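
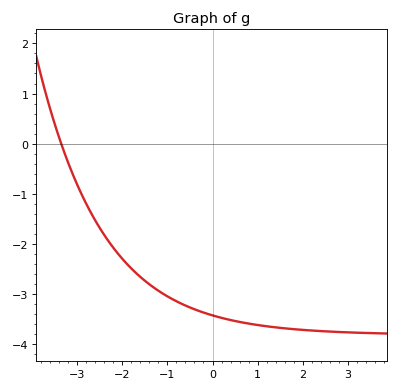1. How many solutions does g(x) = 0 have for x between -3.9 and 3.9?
1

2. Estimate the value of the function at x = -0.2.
-3.4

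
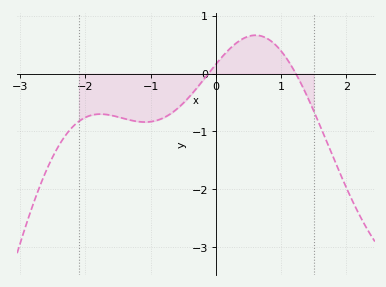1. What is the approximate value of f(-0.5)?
-0.512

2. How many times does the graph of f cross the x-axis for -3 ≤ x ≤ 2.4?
2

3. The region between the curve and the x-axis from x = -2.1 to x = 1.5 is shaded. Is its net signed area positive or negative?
negative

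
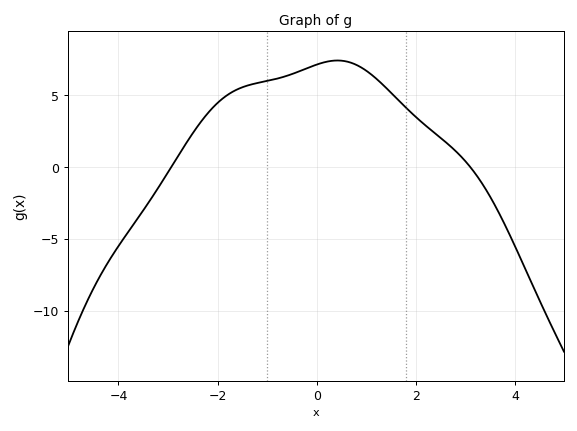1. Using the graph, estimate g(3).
0.5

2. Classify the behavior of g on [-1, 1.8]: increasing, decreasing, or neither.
neither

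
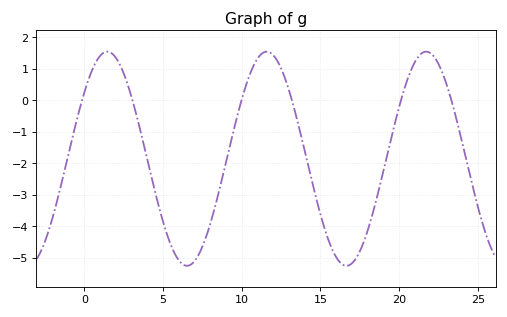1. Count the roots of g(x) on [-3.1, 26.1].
6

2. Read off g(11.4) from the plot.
1.5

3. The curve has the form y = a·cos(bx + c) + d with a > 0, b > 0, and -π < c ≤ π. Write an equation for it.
y = 3.4cos(0.62x - 0.9) - 1.85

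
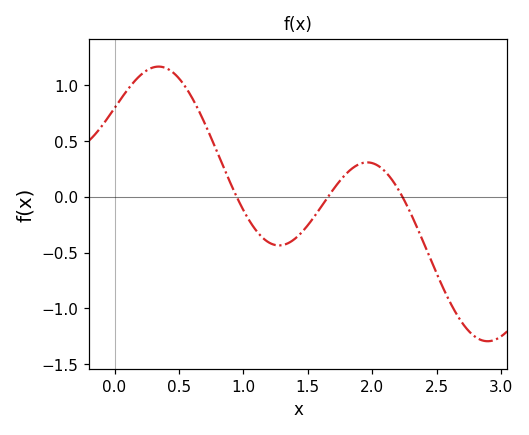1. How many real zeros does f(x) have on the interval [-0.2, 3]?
3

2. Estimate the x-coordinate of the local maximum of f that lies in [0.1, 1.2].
0.342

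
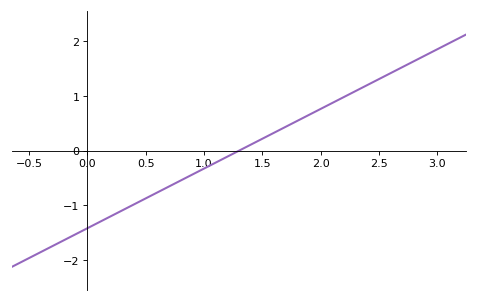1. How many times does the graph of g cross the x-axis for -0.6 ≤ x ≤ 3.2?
1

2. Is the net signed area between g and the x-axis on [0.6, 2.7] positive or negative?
positive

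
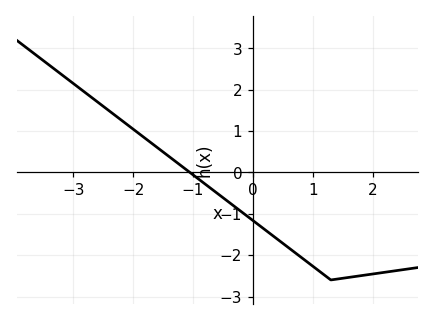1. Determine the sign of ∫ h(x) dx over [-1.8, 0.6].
negative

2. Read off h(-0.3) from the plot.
-0.8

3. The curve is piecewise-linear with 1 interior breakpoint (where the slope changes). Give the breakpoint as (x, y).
(1.3, -2.6)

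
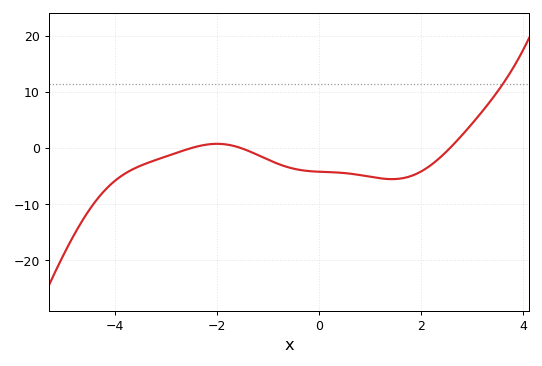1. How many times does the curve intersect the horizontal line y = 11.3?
1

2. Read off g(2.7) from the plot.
1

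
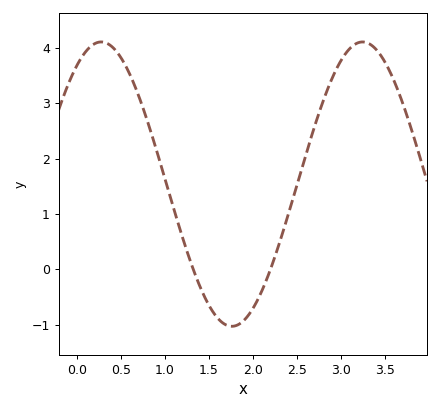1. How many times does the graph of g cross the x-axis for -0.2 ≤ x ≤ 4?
2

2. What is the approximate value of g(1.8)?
-1.02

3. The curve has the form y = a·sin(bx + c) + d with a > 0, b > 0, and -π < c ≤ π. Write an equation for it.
y = 2.57sin(2.12x + 0.982) + 1.54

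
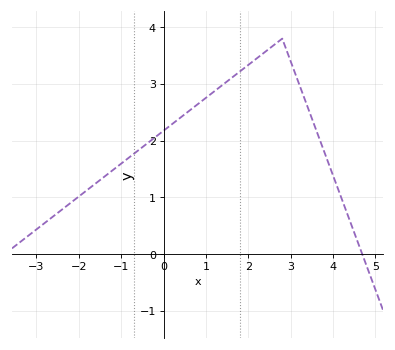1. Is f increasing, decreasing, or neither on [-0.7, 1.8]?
increasing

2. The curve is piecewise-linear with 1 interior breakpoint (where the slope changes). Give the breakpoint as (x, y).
(2.8, 3.8)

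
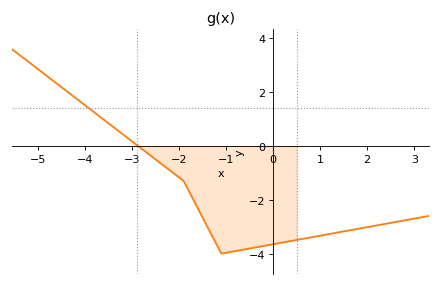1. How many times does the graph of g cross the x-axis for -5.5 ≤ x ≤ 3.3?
1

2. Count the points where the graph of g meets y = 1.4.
1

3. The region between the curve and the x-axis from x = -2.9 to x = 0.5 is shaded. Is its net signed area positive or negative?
negative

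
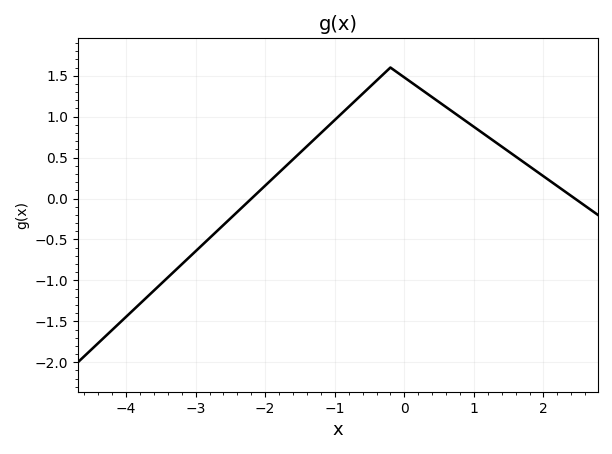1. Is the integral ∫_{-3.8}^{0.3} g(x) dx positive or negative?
positive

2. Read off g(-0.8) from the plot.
1.12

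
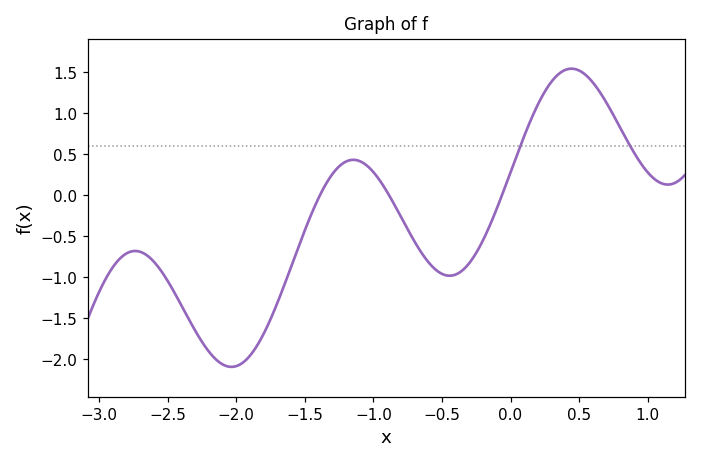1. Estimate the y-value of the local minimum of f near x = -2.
-2.1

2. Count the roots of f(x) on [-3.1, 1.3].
3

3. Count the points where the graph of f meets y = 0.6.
2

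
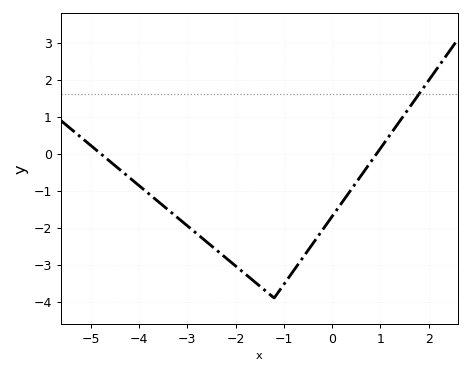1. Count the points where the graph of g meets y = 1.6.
1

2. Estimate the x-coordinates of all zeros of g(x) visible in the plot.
-4.79, 0.921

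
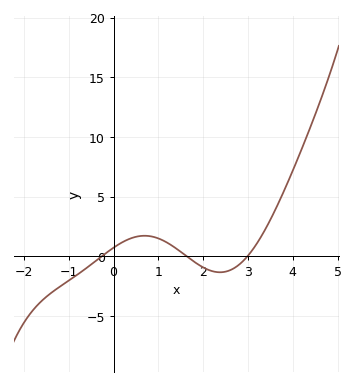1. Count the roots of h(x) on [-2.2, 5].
3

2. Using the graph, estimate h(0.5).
1.64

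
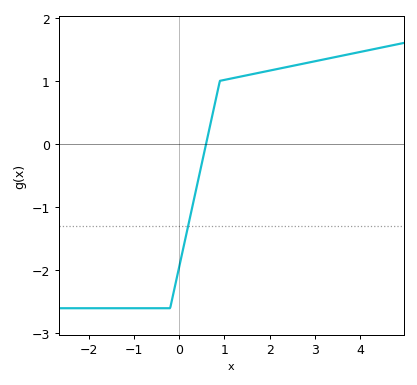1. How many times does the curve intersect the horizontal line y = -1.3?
1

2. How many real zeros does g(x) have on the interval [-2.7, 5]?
1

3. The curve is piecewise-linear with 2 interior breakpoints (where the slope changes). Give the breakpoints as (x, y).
(-0.2, -2.6); (0.9, 1)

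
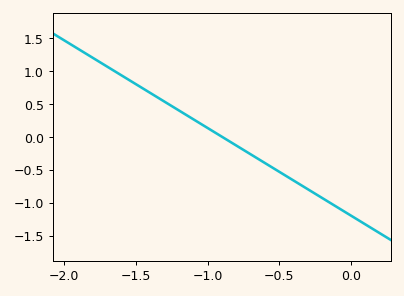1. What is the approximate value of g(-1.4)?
0.65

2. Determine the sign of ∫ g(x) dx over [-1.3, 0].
negative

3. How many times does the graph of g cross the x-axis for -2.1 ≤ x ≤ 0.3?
1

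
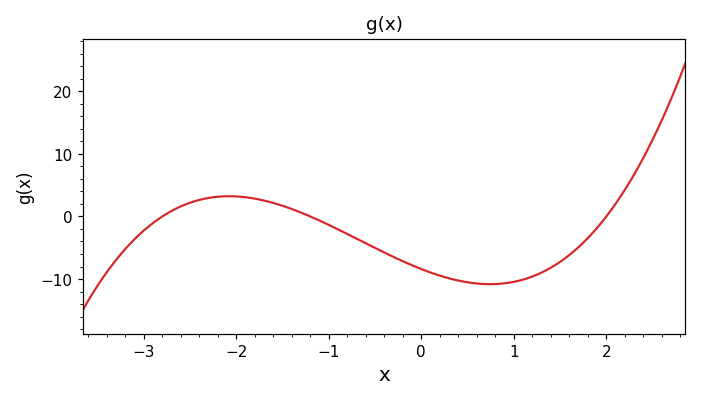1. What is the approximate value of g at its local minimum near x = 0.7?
-11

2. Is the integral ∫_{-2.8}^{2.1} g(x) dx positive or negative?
negative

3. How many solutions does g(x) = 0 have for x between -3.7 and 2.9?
3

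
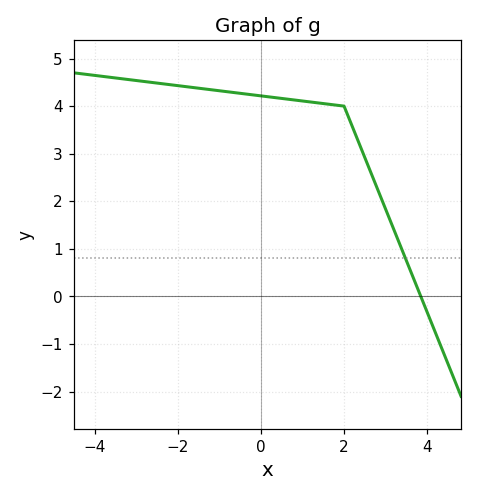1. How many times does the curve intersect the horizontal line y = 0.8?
1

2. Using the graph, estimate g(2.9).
2.05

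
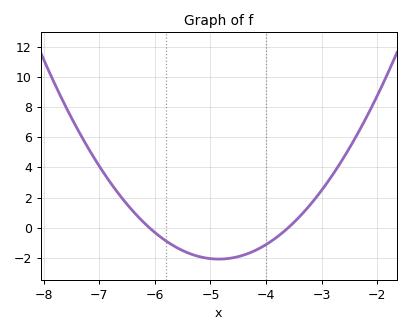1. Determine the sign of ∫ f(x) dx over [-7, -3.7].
negative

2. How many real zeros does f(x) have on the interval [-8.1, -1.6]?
2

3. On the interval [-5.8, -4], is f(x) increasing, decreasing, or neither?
neither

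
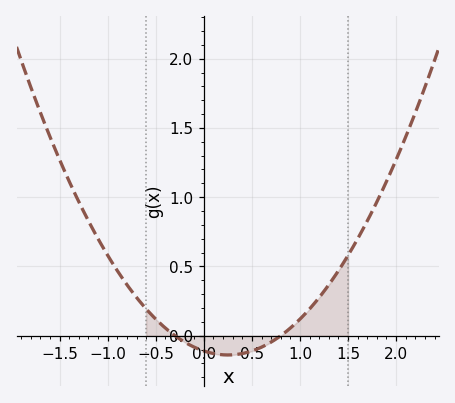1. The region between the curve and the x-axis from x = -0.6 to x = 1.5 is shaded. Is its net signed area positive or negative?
positive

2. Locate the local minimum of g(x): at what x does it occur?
0.25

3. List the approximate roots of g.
-0.3, 0.8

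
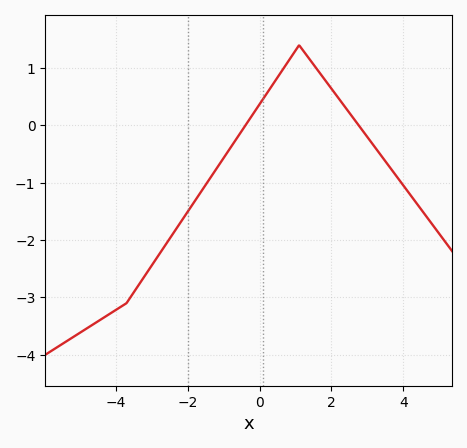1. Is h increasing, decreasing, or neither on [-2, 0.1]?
increasing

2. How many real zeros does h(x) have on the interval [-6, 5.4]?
2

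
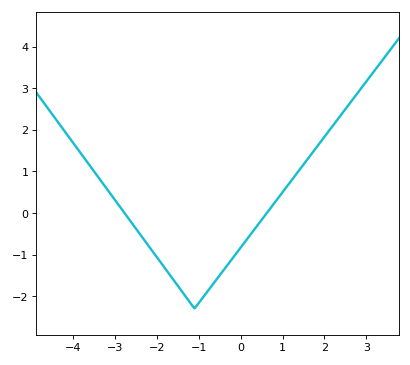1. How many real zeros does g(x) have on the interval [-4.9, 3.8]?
2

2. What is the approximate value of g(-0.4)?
-1.4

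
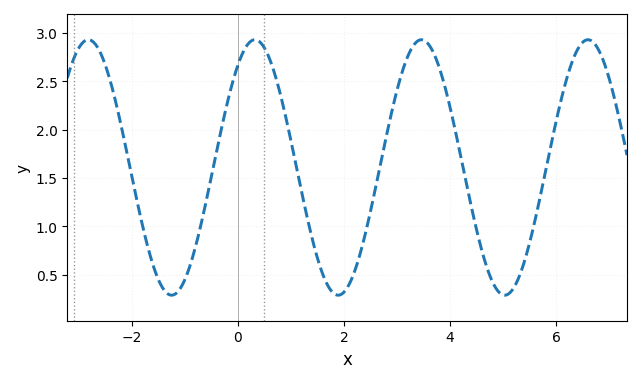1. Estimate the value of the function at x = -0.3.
2.05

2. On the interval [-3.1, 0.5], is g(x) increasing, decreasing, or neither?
neither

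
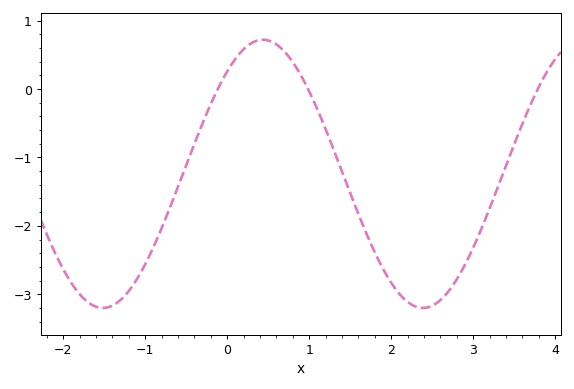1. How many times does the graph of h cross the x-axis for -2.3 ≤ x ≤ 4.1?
3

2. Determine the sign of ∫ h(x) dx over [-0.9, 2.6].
negative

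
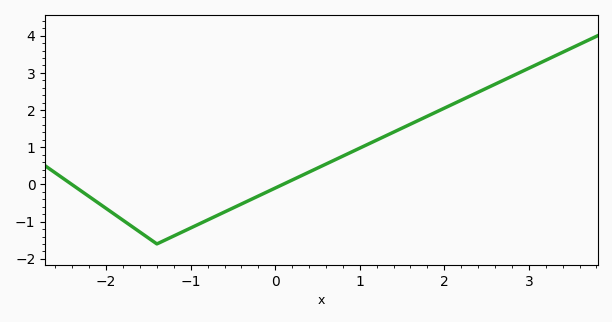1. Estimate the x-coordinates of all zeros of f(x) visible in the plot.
-2.41, 0.09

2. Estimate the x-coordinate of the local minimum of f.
-1.4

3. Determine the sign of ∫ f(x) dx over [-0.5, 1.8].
positive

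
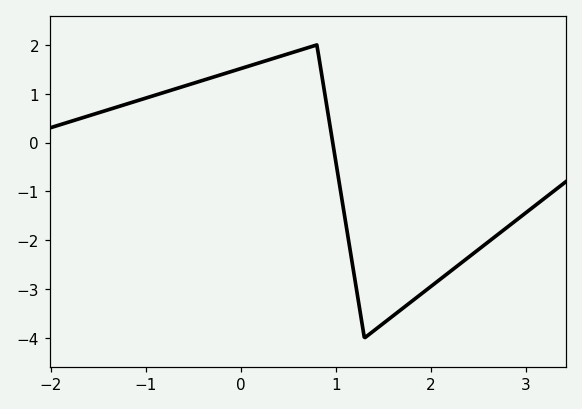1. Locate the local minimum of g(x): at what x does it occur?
1.3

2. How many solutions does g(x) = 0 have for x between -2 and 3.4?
1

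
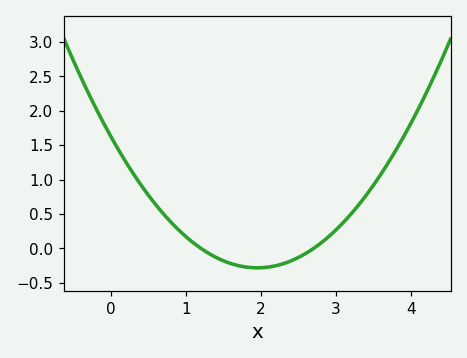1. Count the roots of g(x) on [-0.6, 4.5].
2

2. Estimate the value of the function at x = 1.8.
-0.27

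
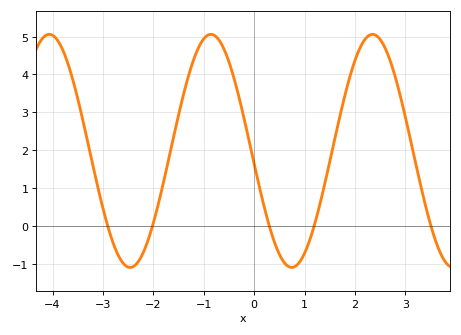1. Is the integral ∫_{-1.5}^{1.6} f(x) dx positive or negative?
positive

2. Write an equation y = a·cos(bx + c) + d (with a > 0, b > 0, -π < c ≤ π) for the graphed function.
y = 3.08cos(2x + 1.7) + 1.98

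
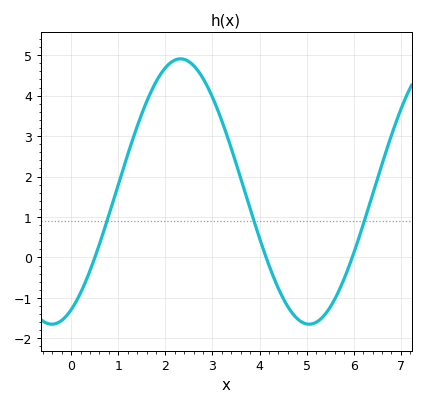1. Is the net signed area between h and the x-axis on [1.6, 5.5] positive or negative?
positive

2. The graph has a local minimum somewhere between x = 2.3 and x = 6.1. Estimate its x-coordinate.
5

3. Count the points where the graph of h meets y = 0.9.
3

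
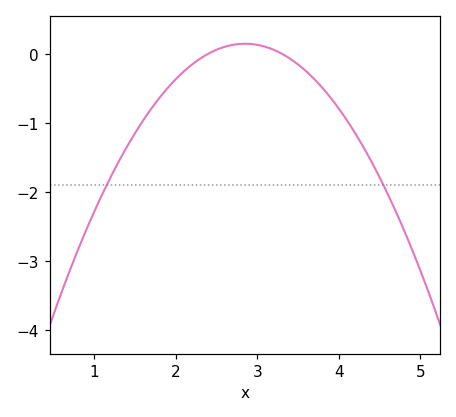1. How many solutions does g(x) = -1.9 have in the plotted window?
2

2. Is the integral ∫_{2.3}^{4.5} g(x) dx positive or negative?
negative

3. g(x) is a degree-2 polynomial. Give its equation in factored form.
y = -0.71(x - 2.4)(x - 3.3)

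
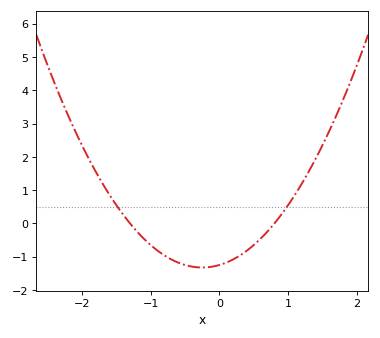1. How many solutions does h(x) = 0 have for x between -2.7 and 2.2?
2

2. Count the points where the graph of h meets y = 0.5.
2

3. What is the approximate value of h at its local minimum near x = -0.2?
-1.32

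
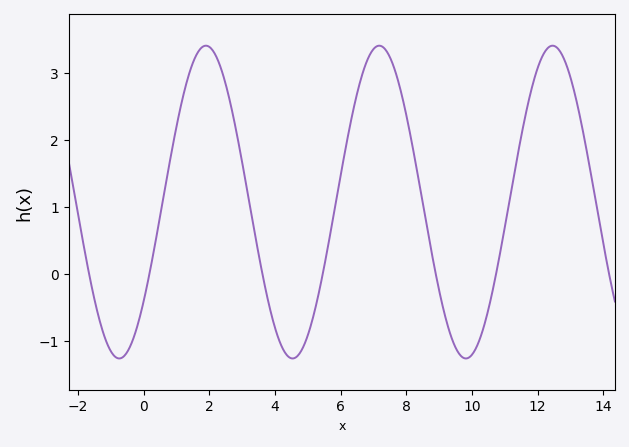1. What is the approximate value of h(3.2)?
1.12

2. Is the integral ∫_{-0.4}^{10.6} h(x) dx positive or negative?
positive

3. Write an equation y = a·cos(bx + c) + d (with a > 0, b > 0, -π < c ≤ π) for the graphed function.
y = 2.33cos(1.19x - 2.26) + 1.07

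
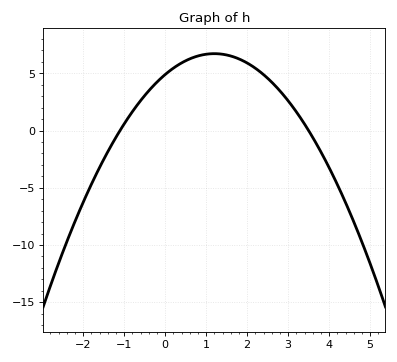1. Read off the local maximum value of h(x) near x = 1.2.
6.5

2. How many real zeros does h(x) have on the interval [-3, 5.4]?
2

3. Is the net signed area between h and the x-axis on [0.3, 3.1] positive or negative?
positive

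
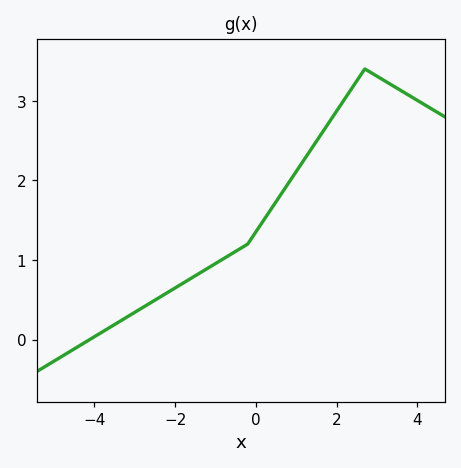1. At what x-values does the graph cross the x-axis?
-4.2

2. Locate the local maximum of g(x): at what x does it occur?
2.8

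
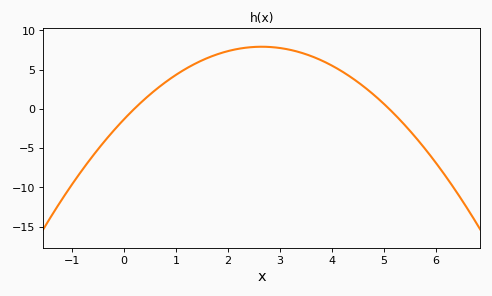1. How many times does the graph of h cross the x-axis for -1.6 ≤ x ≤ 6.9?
2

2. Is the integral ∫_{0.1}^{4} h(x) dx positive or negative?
positive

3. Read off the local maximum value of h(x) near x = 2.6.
8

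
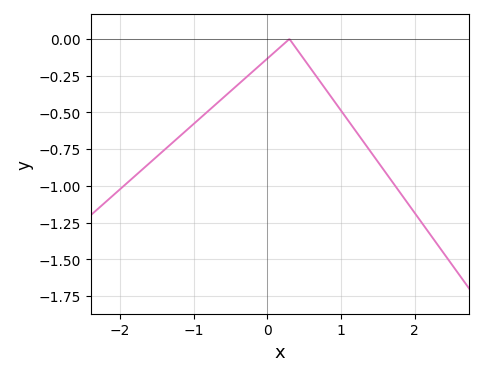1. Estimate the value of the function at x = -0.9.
-0.534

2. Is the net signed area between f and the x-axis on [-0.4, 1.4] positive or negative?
negative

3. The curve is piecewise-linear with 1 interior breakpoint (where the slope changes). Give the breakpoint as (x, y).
(0.3, 0)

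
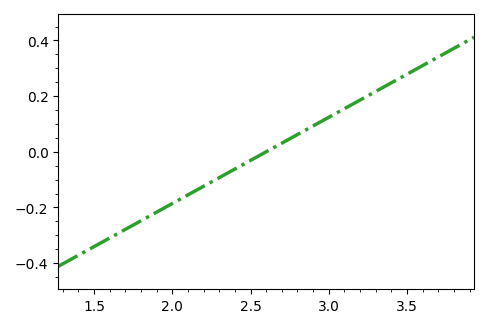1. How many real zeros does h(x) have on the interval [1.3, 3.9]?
1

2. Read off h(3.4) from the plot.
0.248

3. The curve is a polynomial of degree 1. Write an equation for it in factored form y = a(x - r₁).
y = 0.31(x - 2.6)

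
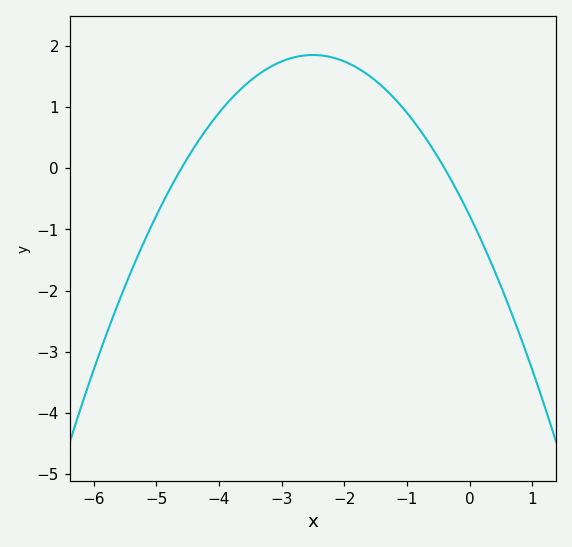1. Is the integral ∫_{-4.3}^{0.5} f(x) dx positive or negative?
positive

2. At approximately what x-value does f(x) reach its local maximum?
-2.5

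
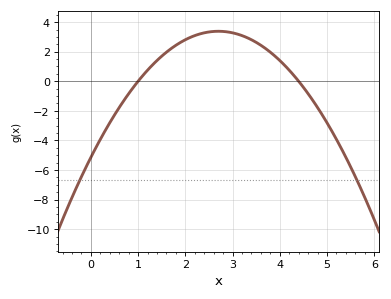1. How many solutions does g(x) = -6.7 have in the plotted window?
2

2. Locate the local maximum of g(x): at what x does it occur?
2.7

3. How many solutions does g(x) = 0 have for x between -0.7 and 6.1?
2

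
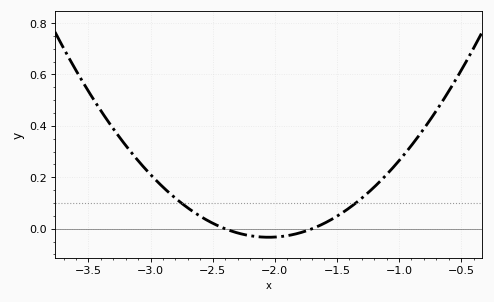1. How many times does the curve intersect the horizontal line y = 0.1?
2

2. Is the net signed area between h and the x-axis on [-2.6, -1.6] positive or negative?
negative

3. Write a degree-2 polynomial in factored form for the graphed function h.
y = 0.27(x + 2.4)(x + 1.7)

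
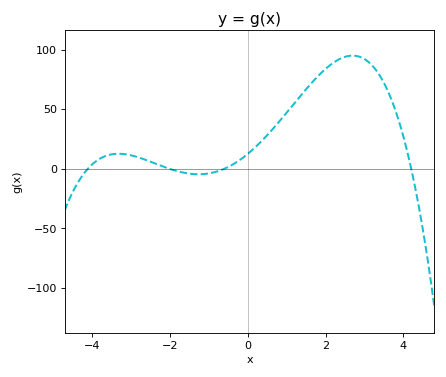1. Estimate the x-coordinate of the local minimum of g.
-1.26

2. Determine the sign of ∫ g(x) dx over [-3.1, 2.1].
positive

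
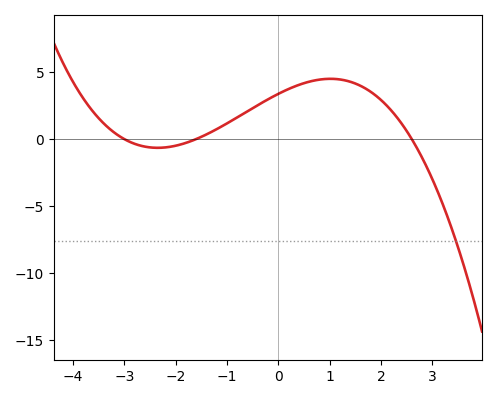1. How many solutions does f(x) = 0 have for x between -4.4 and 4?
3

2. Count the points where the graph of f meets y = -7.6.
1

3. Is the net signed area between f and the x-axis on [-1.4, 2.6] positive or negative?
positive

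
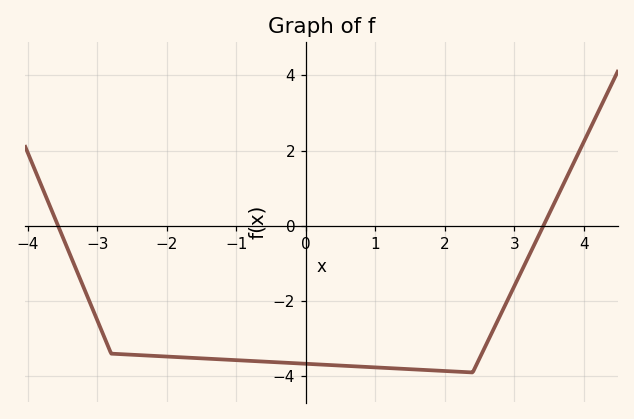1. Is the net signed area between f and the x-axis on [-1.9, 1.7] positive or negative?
negative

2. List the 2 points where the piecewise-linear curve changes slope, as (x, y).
(-2.8, -3.4); (2.4, -3.9)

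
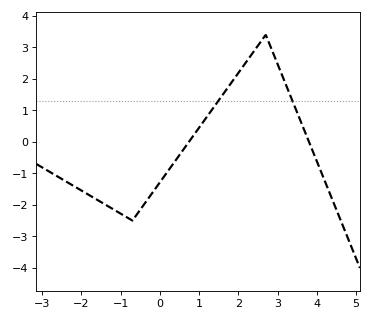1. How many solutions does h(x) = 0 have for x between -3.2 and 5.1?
2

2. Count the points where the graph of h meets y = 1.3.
2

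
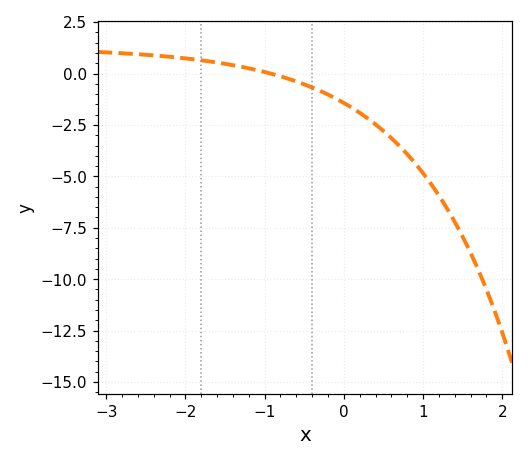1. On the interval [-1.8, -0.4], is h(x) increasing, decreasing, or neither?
decreasing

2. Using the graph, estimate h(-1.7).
0.593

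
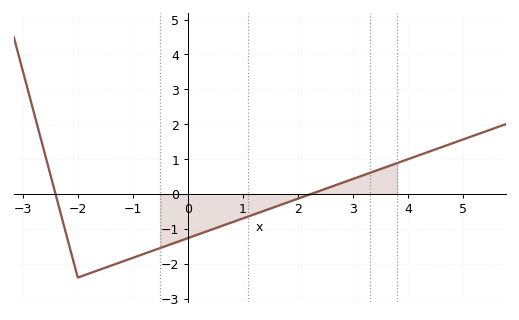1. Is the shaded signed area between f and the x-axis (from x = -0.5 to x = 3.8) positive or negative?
negative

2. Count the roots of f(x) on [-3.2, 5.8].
2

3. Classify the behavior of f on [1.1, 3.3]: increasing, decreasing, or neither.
increasing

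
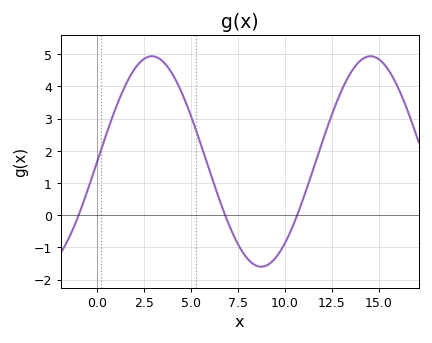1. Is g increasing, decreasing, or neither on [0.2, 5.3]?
neither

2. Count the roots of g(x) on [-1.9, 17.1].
3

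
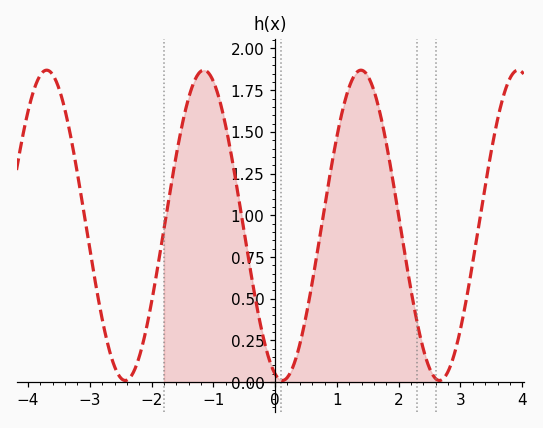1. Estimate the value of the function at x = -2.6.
0.1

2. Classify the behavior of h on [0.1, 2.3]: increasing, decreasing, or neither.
neither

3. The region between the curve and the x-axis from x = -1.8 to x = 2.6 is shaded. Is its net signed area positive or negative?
positive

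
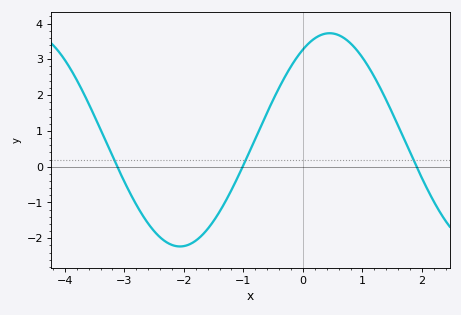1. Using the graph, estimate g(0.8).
3.4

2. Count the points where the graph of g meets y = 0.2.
3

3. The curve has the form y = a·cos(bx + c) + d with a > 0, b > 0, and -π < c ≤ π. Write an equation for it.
y = 2.98cos(1.2x - 0.56) + 0.75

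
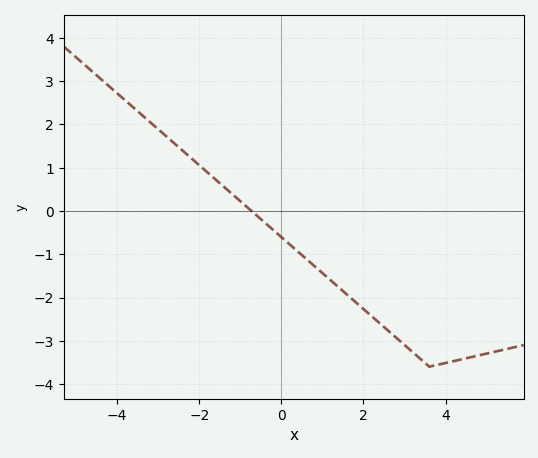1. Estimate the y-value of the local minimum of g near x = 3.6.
-3.6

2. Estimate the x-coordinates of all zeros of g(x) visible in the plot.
-0.73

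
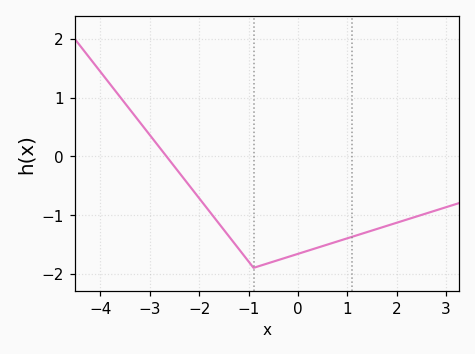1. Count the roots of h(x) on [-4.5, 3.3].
1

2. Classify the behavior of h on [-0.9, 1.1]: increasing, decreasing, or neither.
increasing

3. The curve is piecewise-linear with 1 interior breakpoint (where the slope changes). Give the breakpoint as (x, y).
(-0.9, -1.9)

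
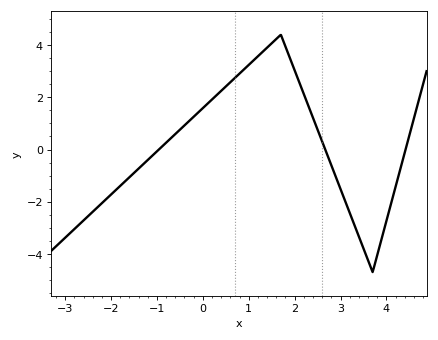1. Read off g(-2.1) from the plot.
-1.89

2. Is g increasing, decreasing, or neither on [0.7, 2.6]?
neither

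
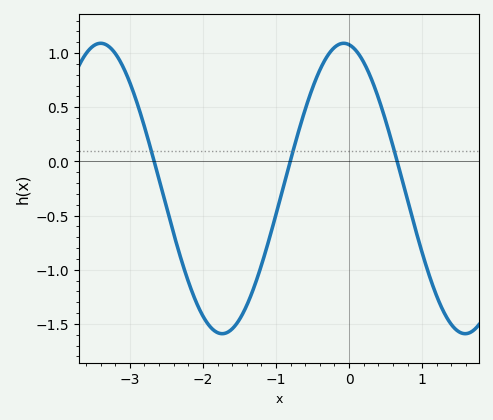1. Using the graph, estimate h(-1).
-0.5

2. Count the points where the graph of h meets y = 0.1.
3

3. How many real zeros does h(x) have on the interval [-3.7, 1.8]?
3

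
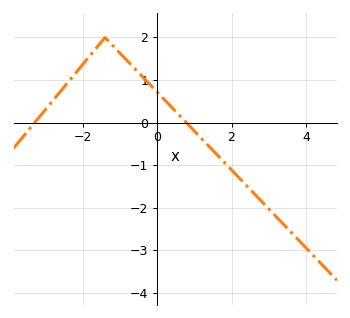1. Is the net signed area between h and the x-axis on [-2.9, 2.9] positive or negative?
positive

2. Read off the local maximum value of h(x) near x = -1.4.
2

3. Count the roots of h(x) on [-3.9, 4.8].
2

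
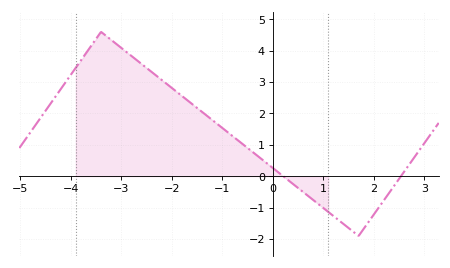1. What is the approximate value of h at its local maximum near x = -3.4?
4.6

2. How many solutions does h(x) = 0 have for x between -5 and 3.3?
2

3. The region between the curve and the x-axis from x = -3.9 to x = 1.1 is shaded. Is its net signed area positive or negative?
positive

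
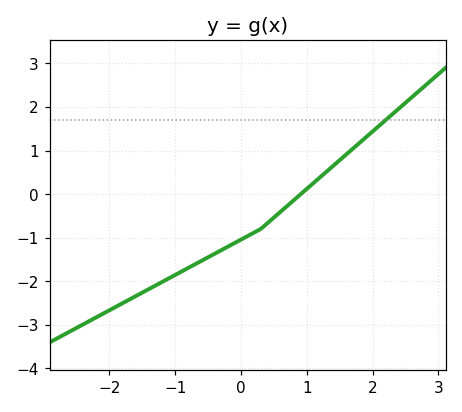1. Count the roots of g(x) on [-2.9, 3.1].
1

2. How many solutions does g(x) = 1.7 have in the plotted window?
1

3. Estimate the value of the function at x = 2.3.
1.8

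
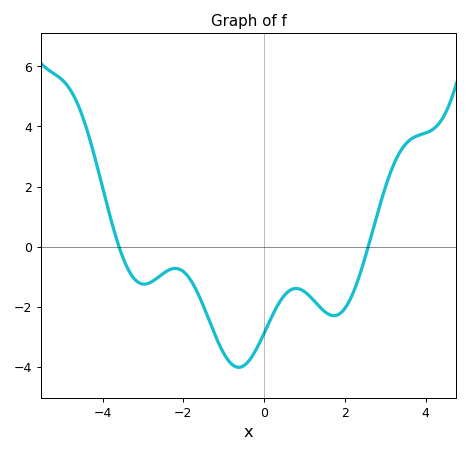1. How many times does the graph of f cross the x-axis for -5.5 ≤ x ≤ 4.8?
2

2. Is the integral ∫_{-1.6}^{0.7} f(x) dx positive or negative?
negative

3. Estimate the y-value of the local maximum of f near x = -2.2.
-0.8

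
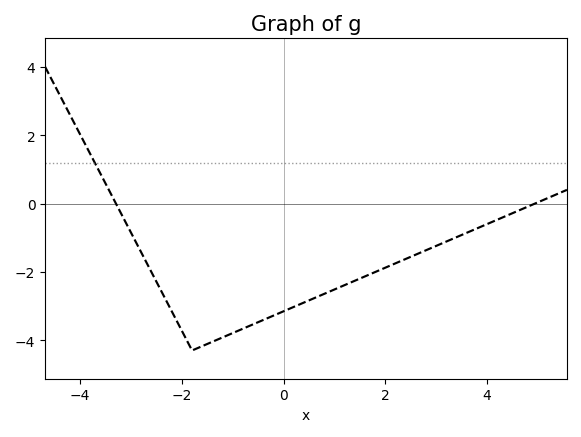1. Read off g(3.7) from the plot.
-0.8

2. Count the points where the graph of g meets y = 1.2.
1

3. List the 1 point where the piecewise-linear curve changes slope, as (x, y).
(-1.8, -4.3)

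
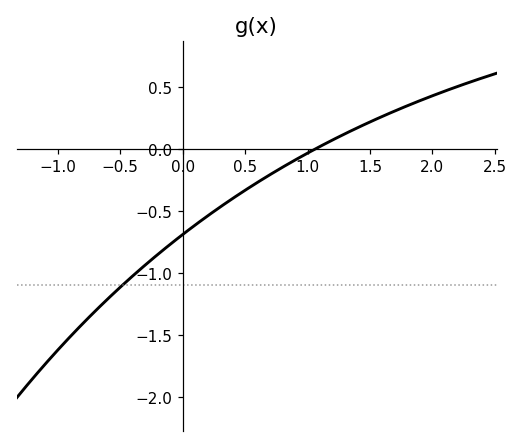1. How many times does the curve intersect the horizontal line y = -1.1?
1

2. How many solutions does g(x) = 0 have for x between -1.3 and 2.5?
1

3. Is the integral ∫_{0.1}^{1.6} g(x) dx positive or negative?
negative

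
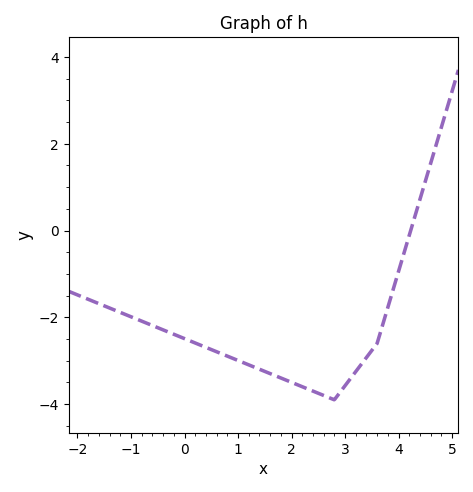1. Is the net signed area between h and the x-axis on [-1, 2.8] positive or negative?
negative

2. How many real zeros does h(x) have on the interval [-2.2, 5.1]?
1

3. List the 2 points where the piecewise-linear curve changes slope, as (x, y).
(2.8, -3.9); (3.6, -2.6)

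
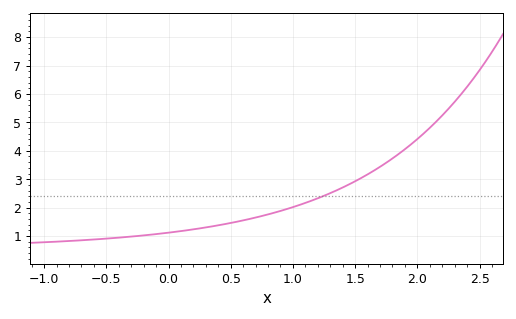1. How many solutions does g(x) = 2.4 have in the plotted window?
1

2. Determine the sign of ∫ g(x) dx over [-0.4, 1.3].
positive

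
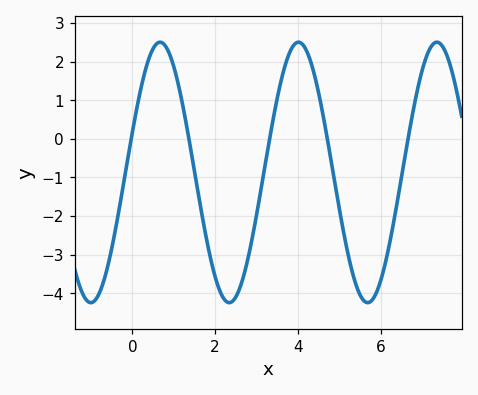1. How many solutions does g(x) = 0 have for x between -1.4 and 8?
5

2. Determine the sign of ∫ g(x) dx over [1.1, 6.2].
negative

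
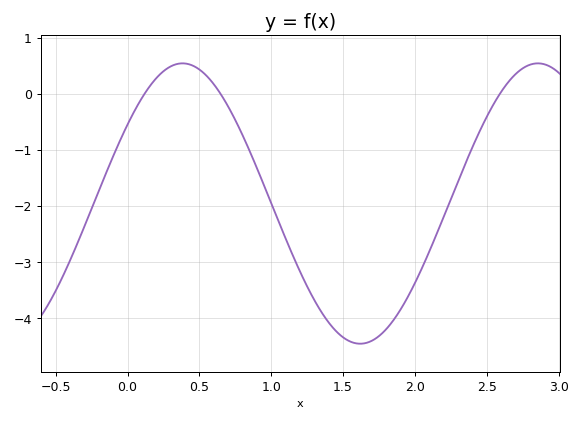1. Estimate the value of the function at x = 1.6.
-4.5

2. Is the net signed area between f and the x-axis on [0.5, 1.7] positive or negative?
negative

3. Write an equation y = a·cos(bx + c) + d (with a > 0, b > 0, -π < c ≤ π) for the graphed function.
y = 2.5cos(2.5x - 0.97) - 1.96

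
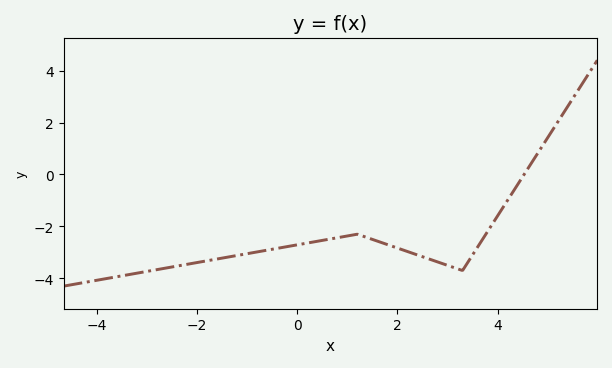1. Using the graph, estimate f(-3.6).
-3.94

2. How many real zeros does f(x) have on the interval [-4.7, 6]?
1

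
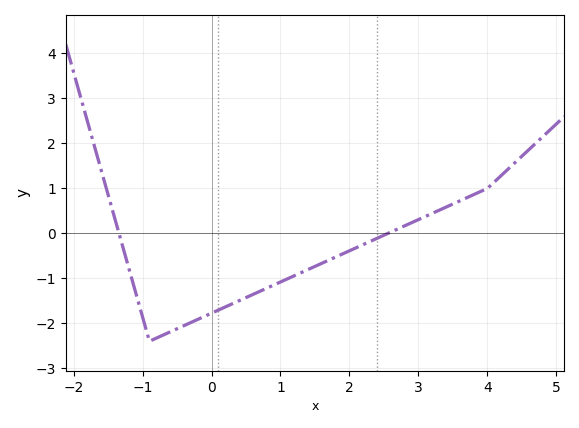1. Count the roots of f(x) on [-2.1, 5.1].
2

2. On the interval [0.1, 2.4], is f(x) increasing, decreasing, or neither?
increasing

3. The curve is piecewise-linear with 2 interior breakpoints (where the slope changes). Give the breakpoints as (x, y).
(-0.9, -2.4); (4, 1)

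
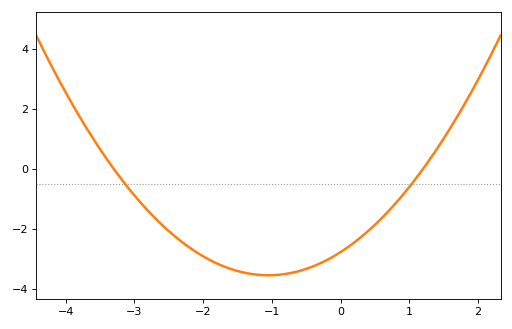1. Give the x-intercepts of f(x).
-3.3, 1.2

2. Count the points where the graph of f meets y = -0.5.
2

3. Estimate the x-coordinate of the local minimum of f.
-1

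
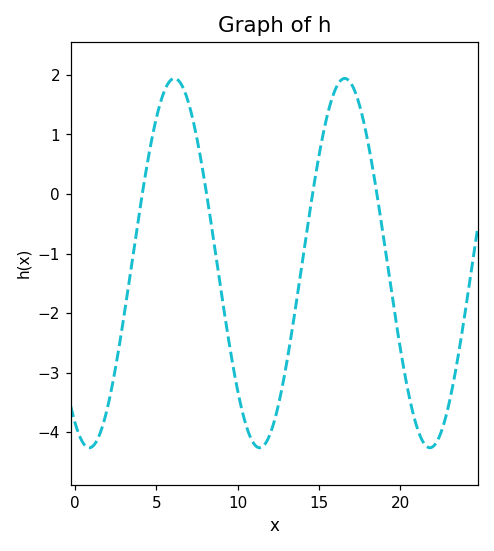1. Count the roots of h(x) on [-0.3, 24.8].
4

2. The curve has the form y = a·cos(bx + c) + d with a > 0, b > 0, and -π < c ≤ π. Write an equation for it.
y = 3.1cos(0.6x + 2.6) - 1.16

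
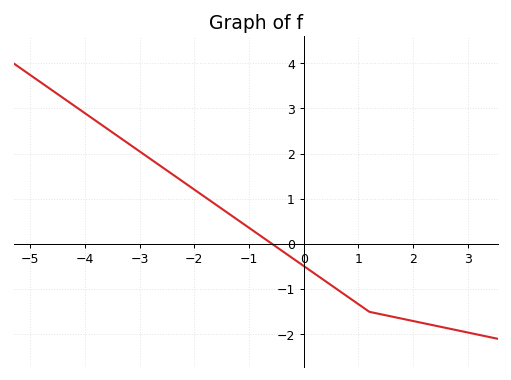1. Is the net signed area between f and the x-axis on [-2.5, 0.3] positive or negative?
positive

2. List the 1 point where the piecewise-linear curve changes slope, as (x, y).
(1.2, -1.5)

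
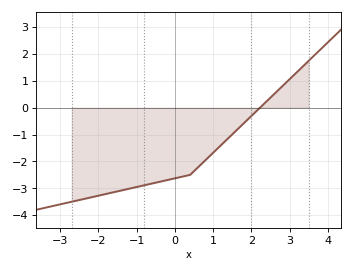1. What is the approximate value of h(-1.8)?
-3.21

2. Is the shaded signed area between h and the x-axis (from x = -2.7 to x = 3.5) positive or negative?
negative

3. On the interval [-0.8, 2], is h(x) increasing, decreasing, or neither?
increasing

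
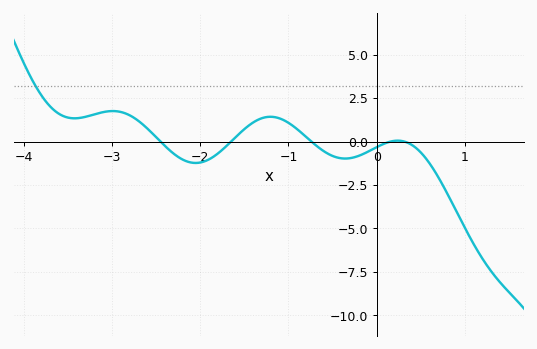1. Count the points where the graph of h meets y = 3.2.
1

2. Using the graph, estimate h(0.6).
-1.2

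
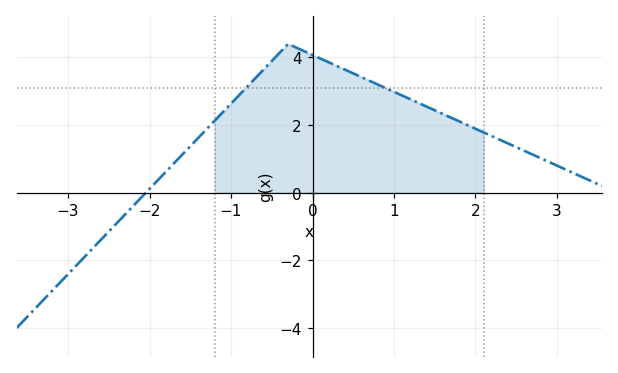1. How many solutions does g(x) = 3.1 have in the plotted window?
2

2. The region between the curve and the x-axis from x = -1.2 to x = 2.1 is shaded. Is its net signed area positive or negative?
positive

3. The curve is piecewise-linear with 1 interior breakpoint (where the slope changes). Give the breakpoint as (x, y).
(-0.3, 4.4)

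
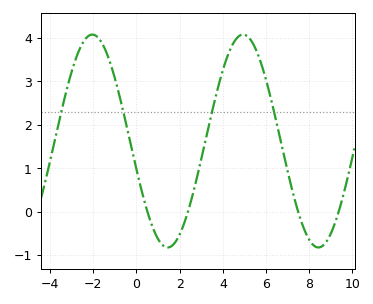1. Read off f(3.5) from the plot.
2.3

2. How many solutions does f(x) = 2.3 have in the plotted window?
4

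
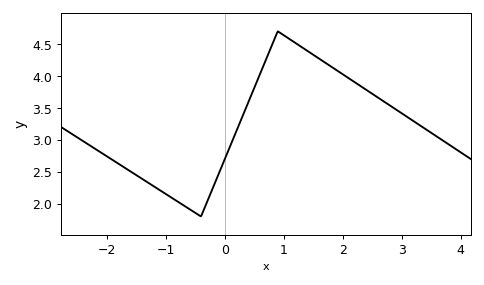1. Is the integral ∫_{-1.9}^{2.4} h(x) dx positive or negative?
positive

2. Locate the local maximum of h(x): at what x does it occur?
0.9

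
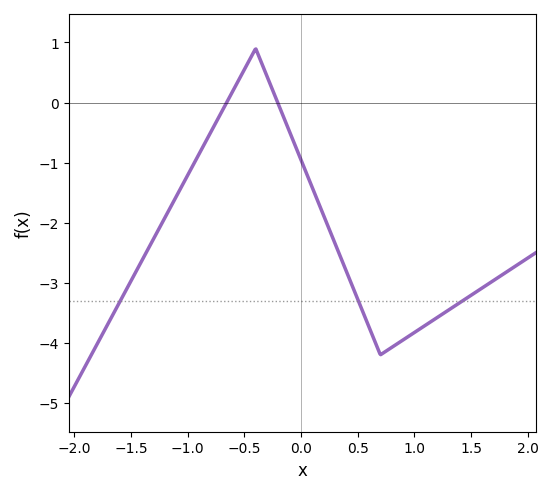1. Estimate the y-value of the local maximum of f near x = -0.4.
0.898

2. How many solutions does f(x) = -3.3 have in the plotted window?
3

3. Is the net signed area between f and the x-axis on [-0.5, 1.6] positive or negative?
negative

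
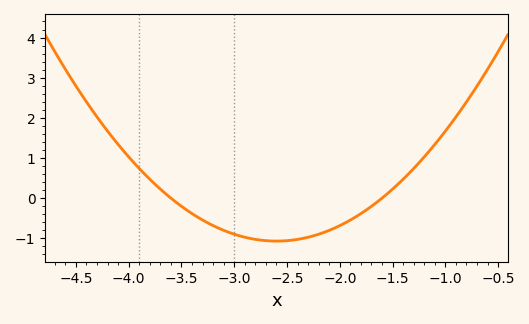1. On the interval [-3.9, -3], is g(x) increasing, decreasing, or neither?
decreasing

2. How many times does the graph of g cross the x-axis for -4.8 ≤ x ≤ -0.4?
2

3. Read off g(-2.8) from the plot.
-1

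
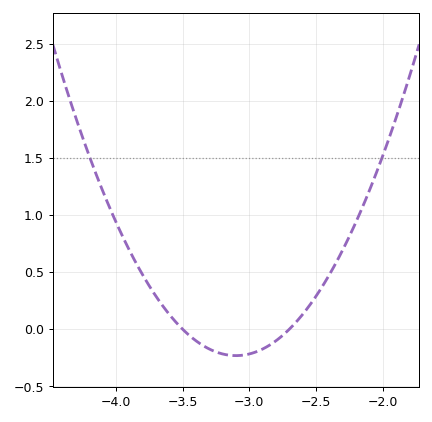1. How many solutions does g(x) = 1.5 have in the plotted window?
2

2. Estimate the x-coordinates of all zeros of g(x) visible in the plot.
-3.5, -2.7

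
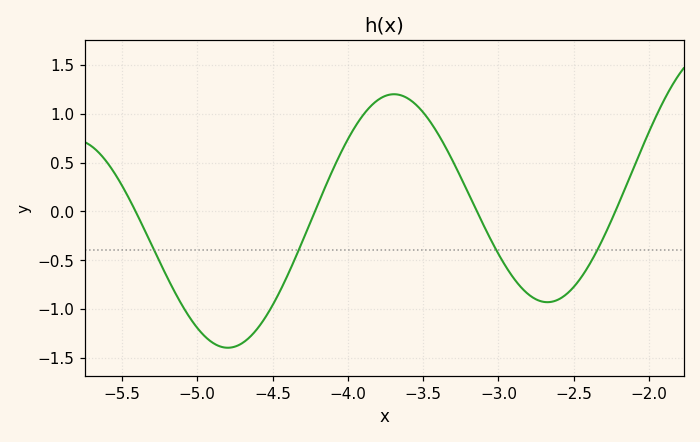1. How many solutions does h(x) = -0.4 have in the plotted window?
4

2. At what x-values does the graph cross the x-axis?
-5.4, -4.2, -3.1, -2.2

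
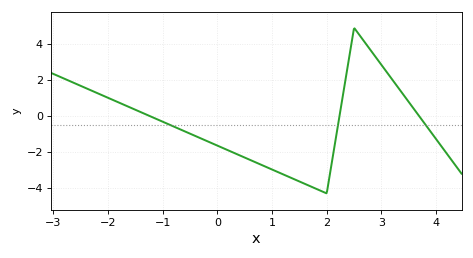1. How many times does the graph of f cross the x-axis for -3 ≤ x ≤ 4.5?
3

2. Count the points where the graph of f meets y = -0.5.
3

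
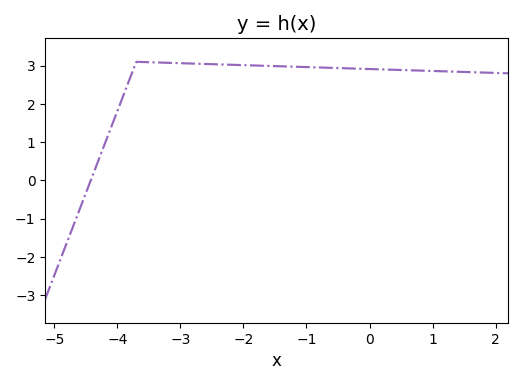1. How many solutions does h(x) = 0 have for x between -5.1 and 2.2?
1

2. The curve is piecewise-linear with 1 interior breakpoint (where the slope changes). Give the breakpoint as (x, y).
(-3.7, 3.1)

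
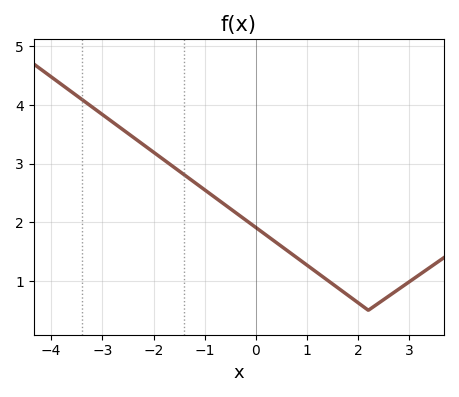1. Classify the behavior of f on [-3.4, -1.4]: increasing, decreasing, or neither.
decreasing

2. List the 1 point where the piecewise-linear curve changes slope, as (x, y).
(2.2, 0.5)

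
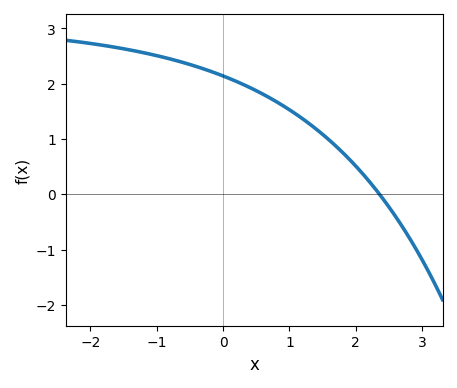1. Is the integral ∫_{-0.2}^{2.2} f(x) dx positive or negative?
positive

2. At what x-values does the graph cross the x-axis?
2.4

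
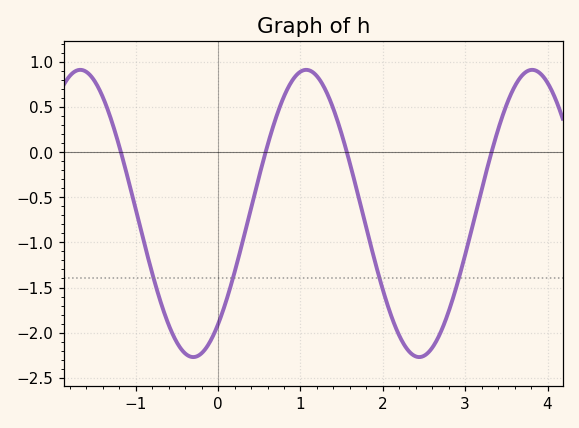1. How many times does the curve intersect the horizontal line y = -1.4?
4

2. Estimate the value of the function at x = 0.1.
-1.65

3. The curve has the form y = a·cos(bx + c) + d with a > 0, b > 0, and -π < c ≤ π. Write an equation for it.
y = 1.59cos(2.3x - 2.5) - 0.68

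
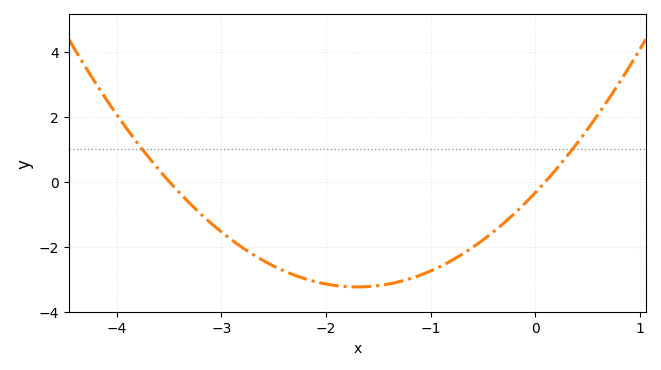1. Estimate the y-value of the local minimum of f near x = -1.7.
-3.24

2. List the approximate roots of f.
-3.5, 0.1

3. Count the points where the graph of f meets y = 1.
2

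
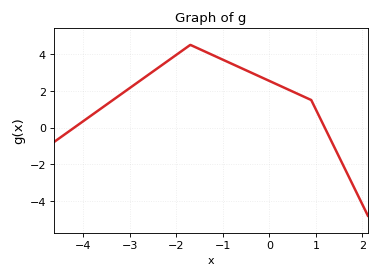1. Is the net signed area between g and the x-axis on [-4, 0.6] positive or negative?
positive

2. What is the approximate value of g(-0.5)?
3.2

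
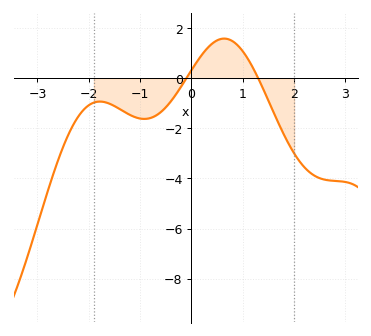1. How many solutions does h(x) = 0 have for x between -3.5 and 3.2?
2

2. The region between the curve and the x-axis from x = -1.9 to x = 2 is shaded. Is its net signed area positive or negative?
negative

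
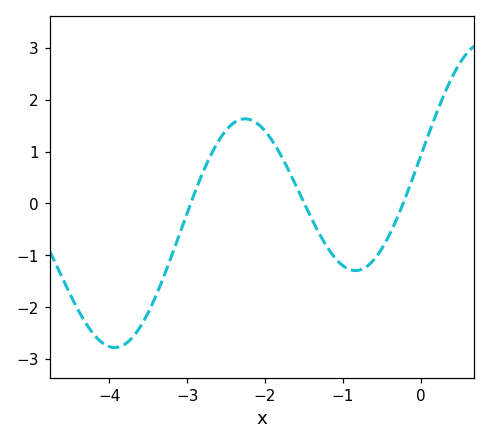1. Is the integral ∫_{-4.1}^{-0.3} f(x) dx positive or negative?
negative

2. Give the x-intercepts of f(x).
-3, -1.5, -0.2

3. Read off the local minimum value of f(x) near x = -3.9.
-2.8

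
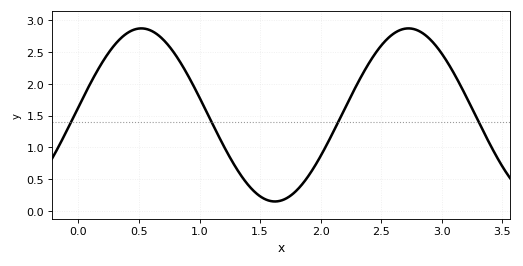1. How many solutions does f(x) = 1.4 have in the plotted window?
4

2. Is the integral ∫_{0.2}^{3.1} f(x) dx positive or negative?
positive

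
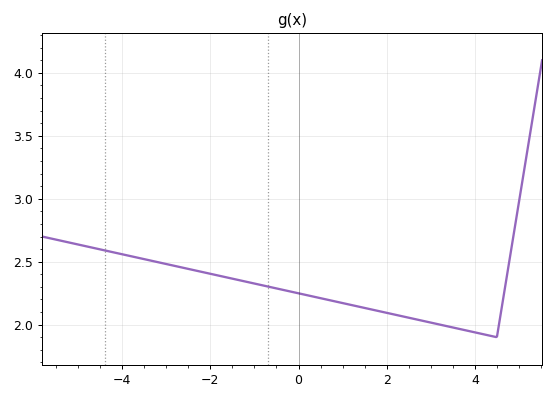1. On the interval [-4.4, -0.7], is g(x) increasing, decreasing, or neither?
decreasing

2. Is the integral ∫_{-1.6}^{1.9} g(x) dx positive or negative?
positive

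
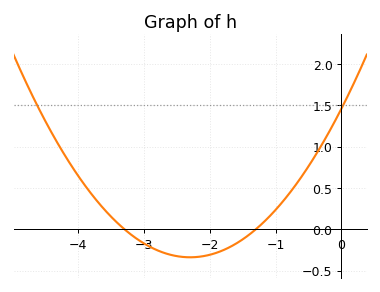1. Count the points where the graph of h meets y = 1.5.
2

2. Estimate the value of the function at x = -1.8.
-0.25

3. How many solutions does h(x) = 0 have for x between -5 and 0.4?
2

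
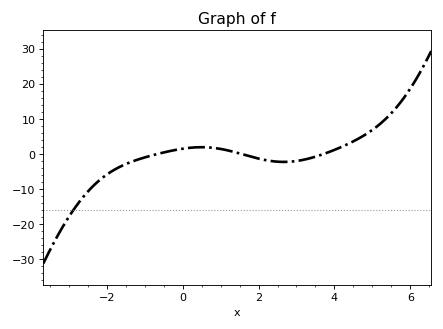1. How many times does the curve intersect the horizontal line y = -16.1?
1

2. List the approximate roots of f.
-0.636, 1.52, 3.74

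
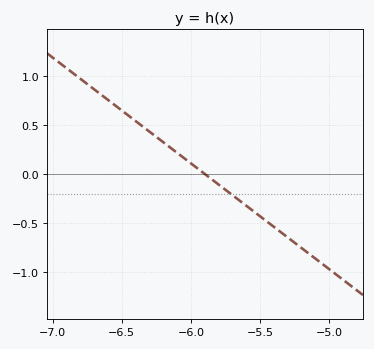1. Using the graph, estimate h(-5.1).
-0.864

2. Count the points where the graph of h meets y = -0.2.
1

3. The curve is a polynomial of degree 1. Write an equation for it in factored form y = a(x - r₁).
y = -1.08(x + 5.9)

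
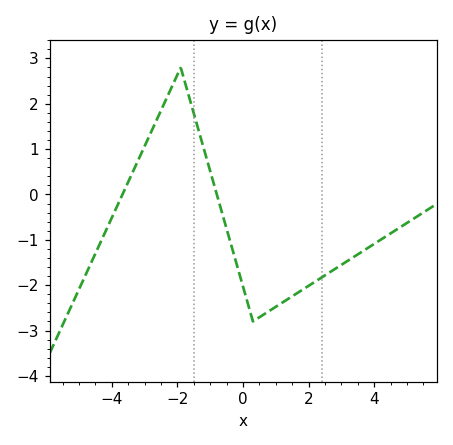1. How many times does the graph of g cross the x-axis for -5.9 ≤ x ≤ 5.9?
2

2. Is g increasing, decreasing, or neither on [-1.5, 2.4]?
neither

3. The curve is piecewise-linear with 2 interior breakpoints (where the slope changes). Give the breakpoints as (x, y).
(-1.9, 2.8); (0.3, -2.8)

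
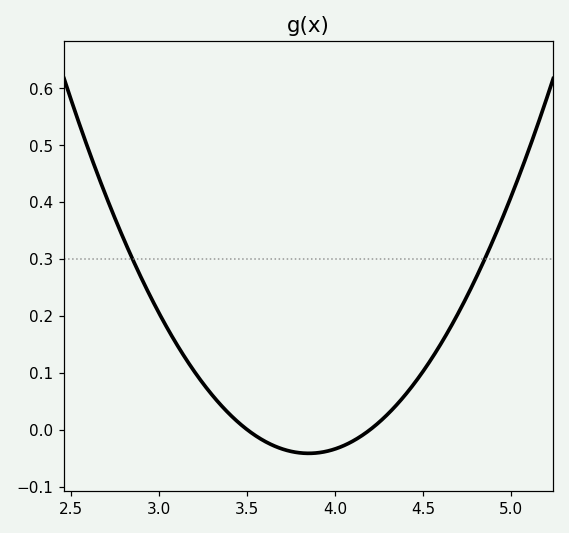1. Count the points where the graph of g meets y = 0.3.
2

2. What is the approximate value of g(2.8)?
0.333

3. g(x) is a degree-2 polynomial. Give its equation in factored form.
y = 0.34(x - 3.5)(x - 4.2)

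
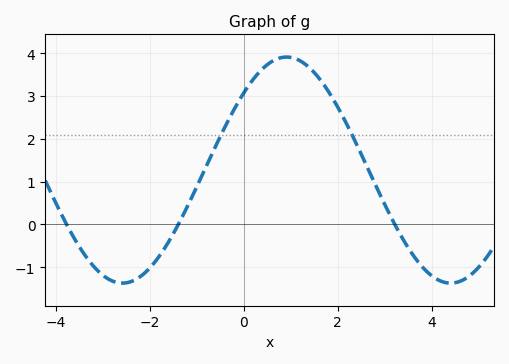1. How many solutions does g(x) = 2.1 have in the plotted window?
2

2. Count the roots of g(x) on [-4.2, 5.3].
3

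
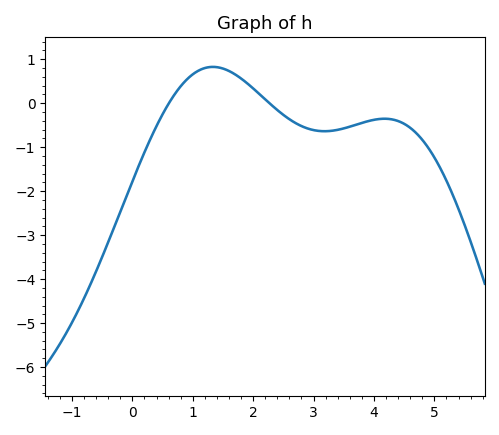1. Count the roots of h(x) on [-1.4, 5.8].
2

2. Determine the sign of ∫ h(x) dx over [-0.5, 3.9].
negative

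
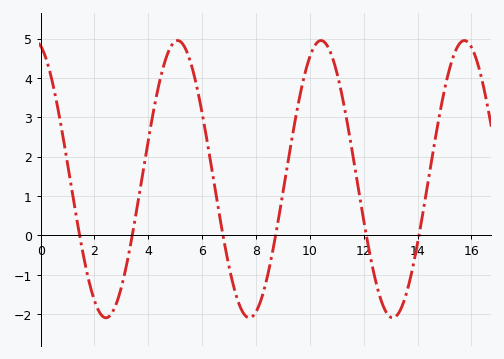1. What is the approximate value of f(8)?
-1.94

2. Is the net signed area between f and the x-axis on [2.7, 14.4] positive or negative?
positive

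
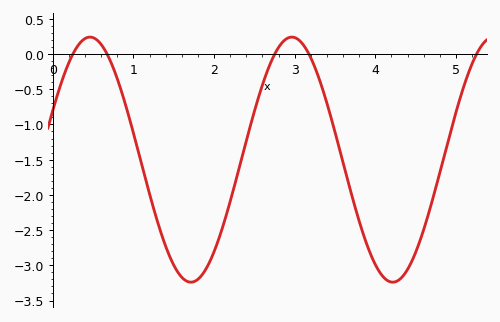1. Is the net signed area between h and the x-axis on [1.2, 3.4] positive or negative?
negative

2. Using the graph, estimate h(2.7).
-0.131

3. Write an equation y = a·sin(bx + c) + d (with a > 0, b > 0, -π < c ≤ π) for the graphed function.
y = 1.74sin(2.51x + 0.412) - 1.5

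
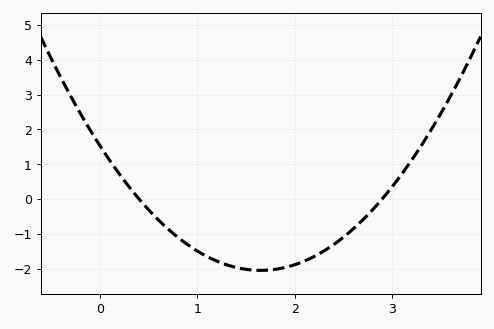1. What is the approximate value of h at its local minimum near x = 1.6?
-2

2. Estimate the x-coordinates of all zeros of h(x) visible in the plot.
0.4, 2.9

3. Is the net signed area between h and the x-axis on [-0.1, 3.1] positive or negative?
negative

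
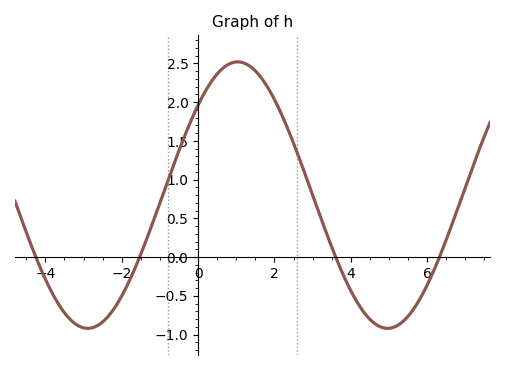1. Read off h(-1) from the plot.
0.7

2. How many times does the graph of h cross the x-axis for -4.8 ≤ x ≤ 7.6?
4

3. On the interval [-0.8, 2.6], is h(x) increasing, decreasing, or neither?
neither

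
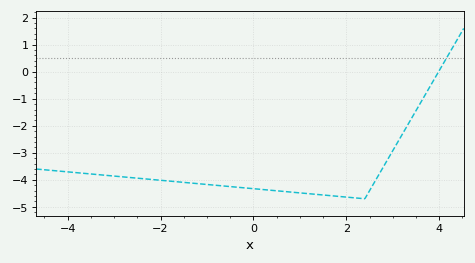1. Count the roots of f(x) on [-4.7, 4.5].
1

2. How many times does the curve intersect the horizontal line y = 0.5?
1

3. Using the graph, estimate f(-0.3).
-4.28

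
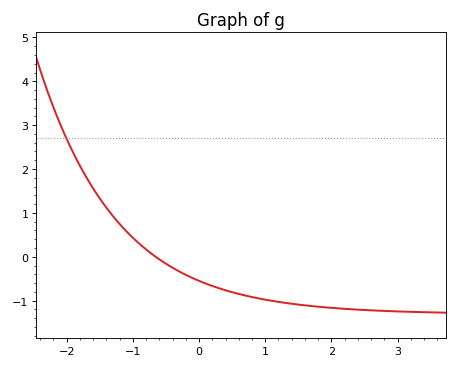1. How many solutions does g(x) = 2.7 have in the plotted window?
1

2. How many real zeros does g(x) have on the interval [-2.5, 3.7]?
1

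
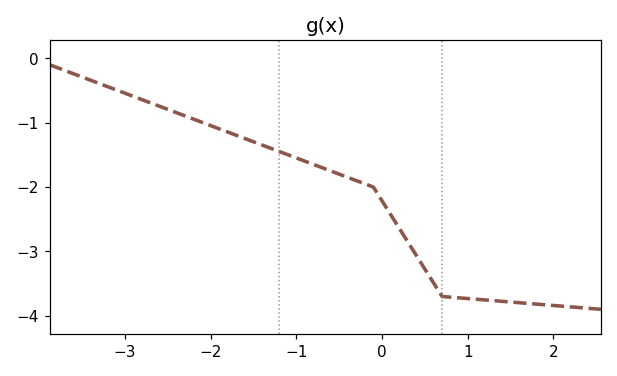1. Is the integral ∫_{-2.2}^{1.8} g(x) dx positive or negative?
negative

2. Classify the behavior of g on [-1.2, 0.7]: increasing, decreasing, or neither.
decreasing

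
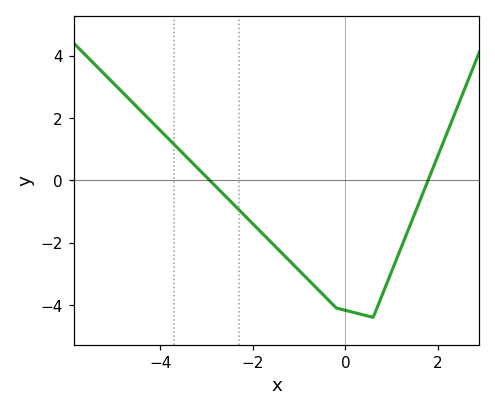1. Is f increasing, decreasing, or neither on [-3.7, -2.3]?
decreasing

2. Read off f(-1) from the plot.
-2.9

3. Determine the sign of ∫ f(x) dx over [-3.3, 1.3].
negative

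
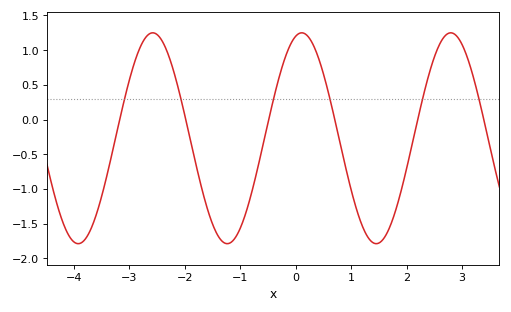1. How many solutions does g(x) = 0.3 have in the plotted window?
6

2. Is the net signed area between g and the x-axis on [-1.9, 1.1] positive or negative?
negative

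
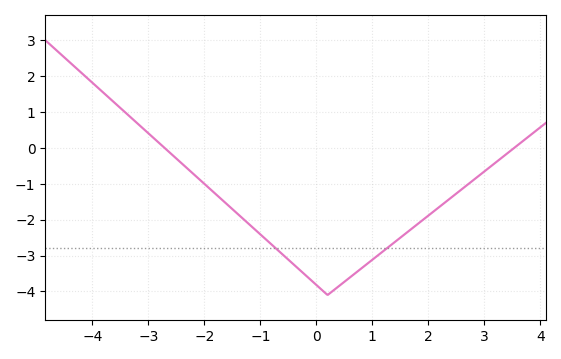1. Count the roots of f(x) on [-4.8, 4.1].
2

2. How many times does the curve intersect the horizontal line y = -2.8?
2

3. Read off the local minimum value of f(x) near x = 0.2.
-4.1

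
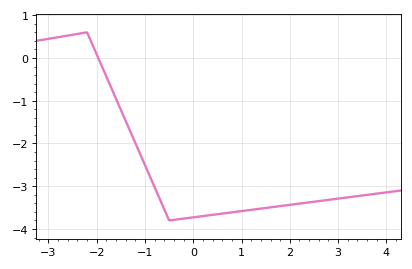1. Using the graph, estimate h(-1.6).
-1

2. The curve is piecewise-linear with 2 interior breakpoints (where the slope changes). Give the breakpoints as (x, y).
(-2.2, 0.6); (-0.5, -3.8)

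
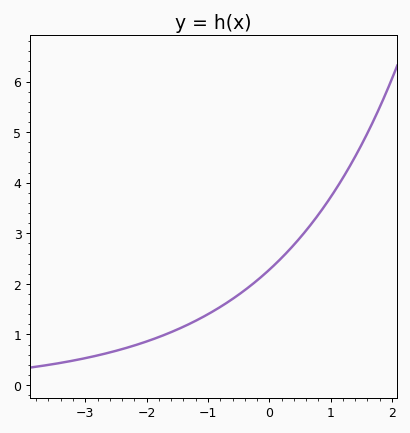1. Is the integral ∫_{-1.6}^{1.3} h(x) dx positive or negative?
positive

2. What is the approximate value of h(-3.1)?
0.5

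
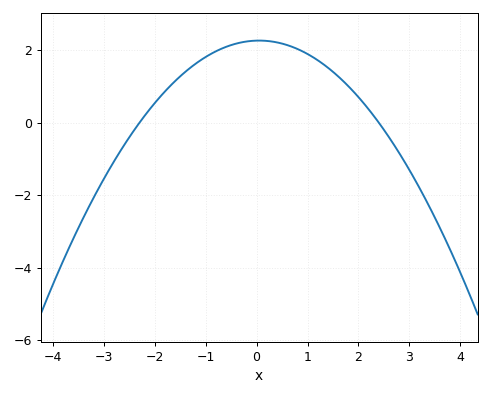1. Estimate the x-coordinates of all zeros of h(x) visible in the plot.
-2.2, 2.4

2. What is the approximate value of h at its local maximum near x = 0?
2.2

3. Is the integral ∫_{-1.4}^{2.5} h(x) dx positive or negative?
positive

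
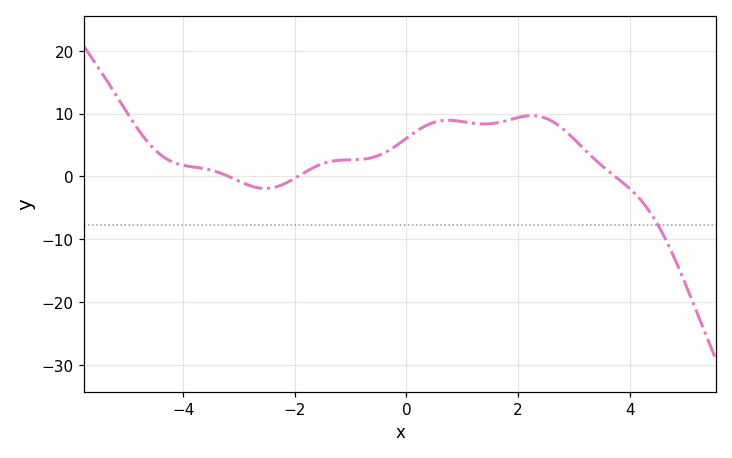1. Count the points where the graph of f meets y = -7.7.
1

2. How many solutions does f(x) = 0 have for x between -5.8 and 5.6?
3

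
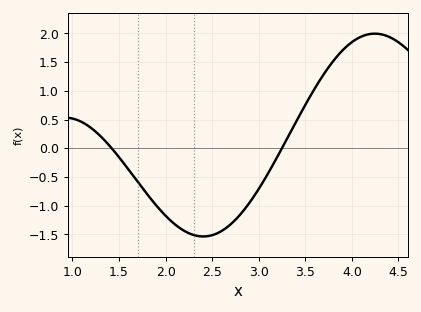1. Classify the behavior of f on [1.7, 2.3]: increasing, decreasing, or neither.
decreasing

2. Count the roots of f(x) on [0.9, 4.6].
2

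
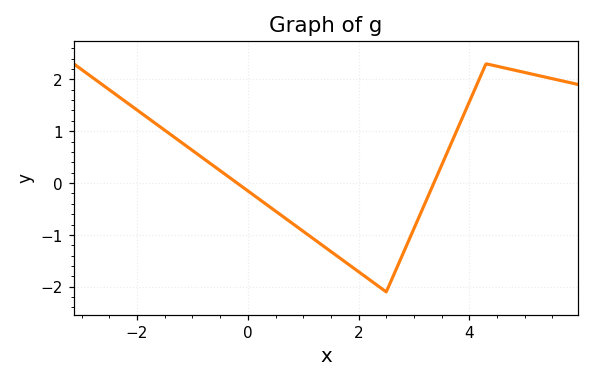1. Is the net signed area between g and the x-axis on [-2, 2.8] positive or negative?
negative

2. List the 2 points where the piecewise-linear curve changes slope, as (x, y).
(2.5, -2.1); (4.3, 2.3)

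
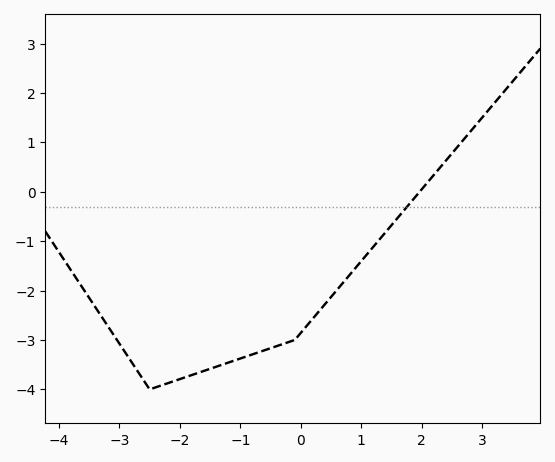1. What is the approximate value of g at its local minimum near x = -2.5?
-4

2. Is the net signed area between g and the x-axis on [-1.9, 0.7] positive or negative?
negative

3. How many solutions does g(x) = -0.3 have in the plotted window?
1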